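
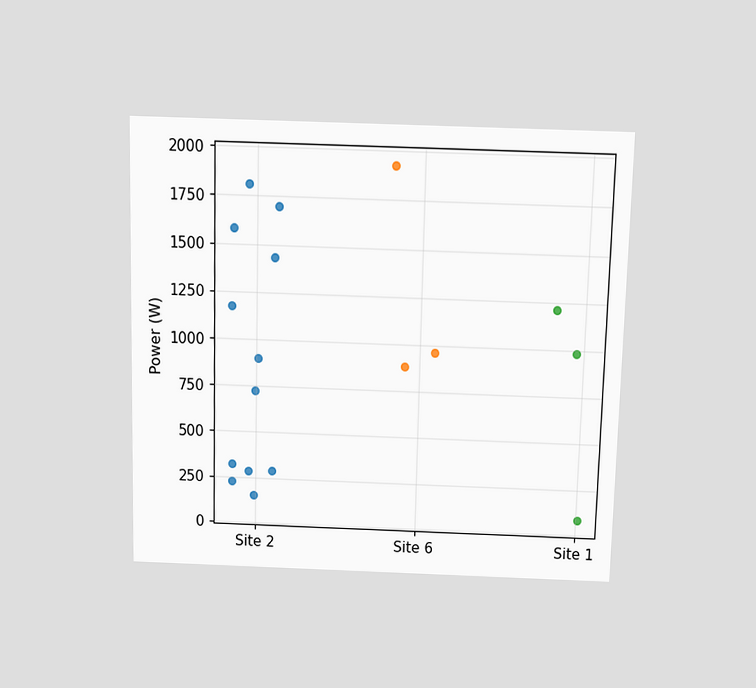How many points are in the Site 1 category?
The chart is viewed slightly from above. Counting the markers in the Site 1 column gives 3.

3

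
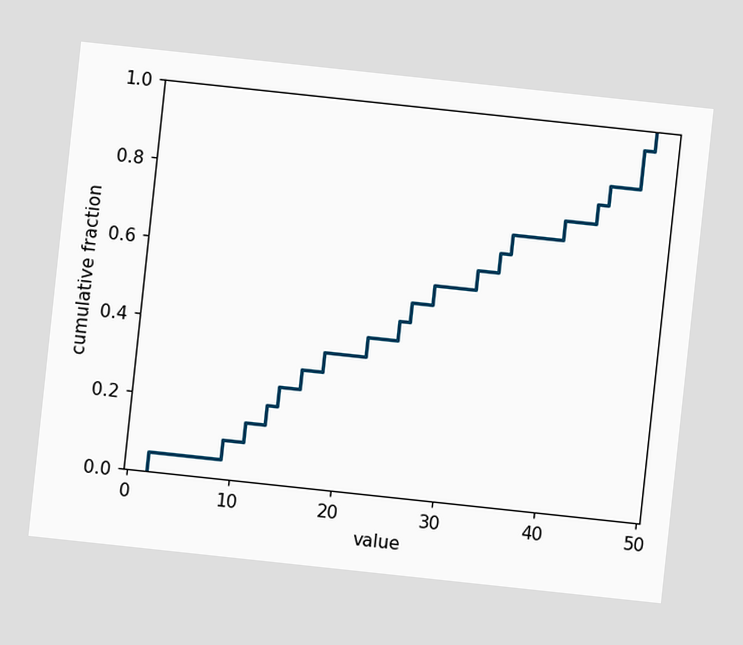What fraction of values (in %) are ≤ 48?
The chart is tilted about 6° clockwise. At x=48 the ECDF step is at 100%.

100%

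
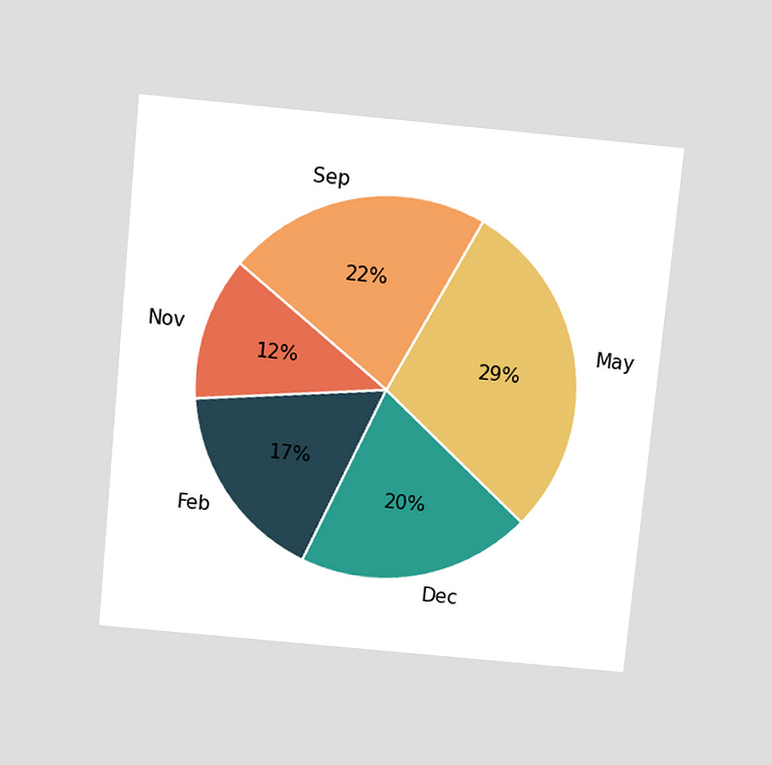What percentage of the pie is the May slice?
The chart is tilted about 6° clockwise and viewed slightly from above. The May slice takes up 29% of the pie.

29%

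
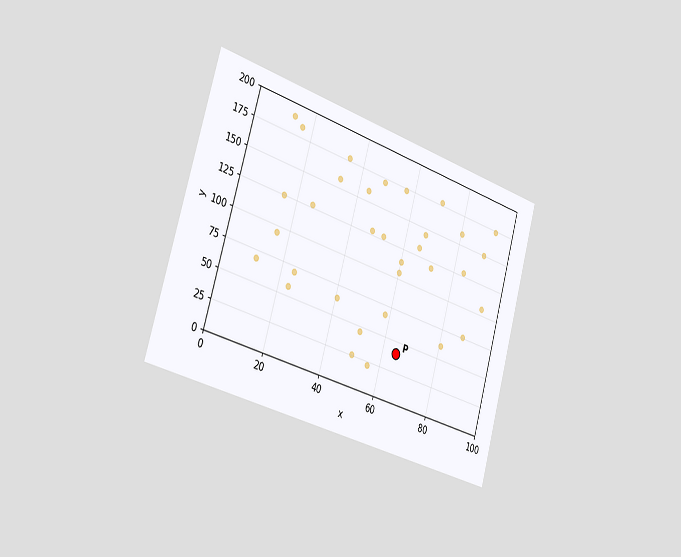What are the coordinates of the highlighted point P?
The chart is tilted about 16° clockwise and viewed slightly from the left. Following the gridlines from P to each axis, P sits at (65, 40).

(65, 40)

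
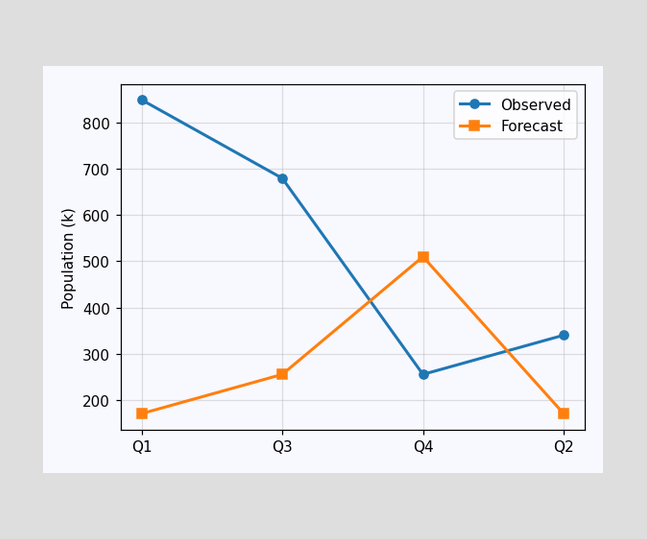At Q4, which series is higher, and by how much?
Forecast, by 255k

At Q4, Forecast sits above the other line by 255k.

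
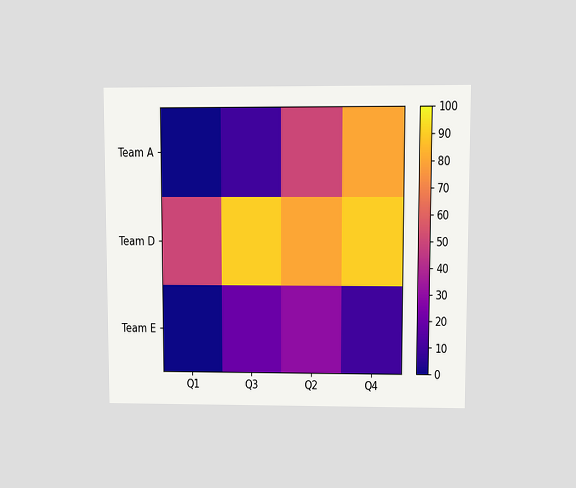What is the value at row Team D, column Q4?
The chart is viewed at a slight angle. Matching cell (Team D, Q4) against the colorbar gives 90.

90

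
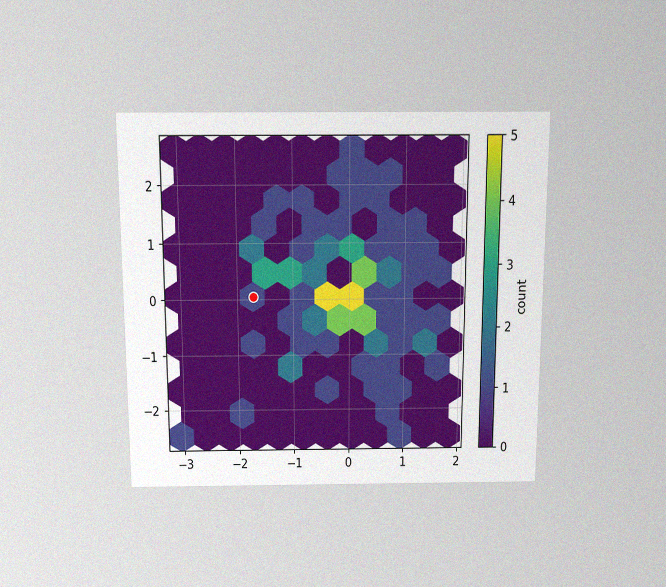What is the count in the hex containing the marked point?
The chart is viewed slightly from above, with some photo noise. The marked hex reads 1 on the colorbar.

1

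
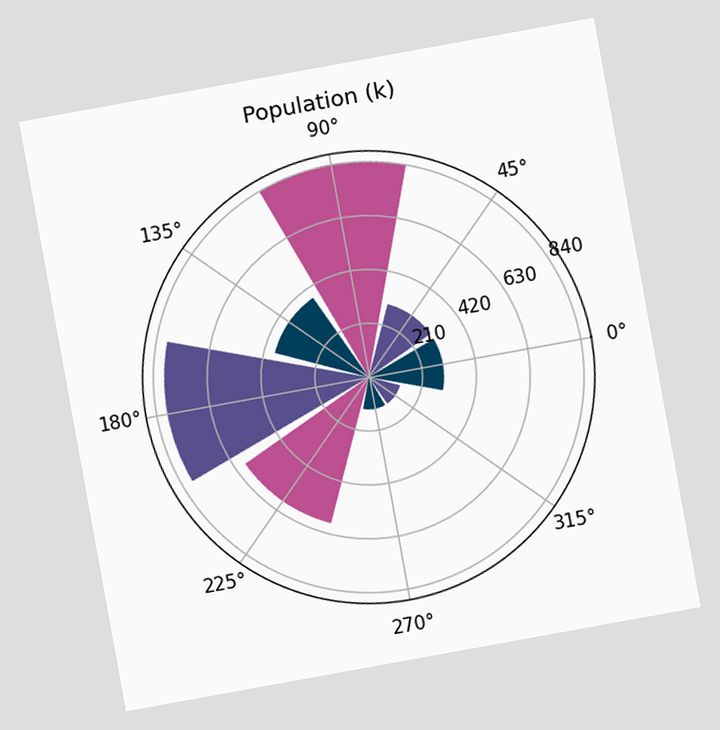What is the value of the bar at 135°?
The chart is tilted about 10° counter-clockwise. The bar at 135° reaches 378k on the radial axis.

378k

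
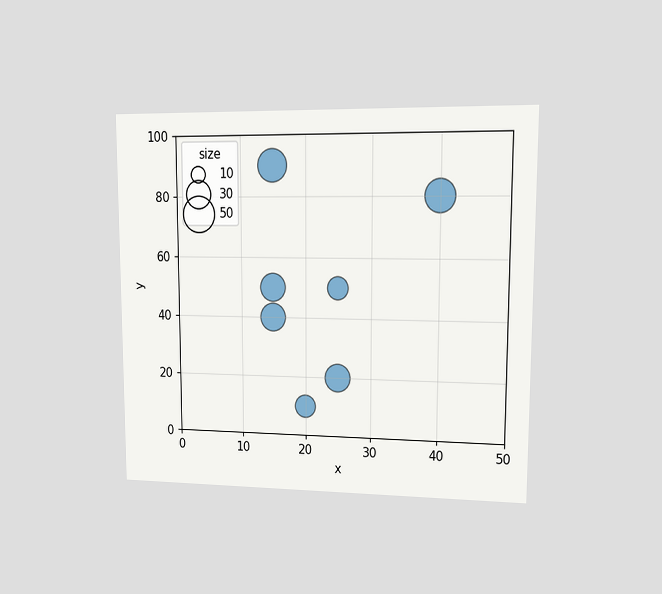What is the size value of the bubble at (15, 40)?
30

The chart is viewed at a slight angle. Matching the bubble at (15, 40) against the size legend gives 30.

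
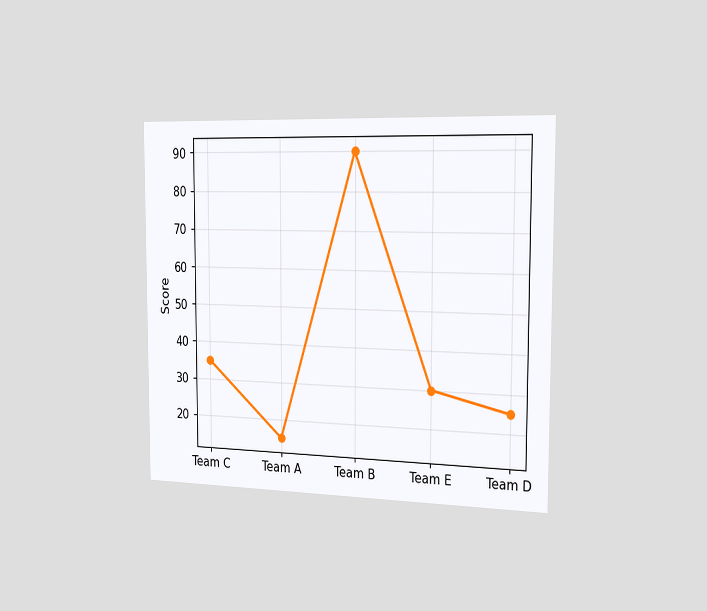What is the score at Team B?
The chart is viewed slightly from the right. At Team B, the line is at 90.

90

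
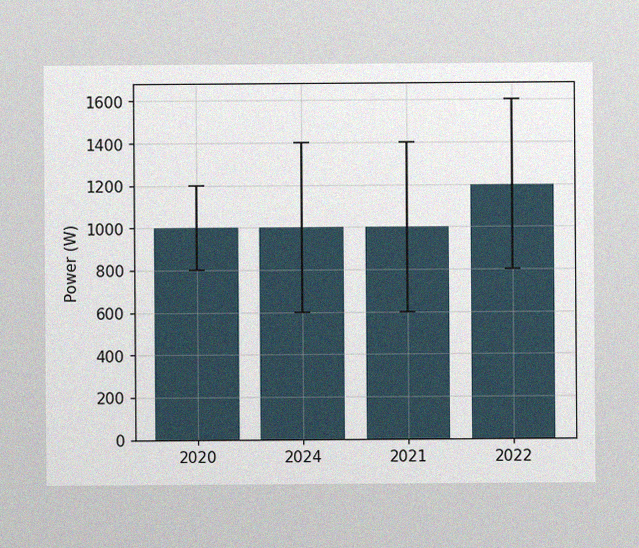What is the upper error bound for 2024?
1400W

The image has some photo noise and uneven lighting. The 2024 bar's upper whisker reaches 1400W.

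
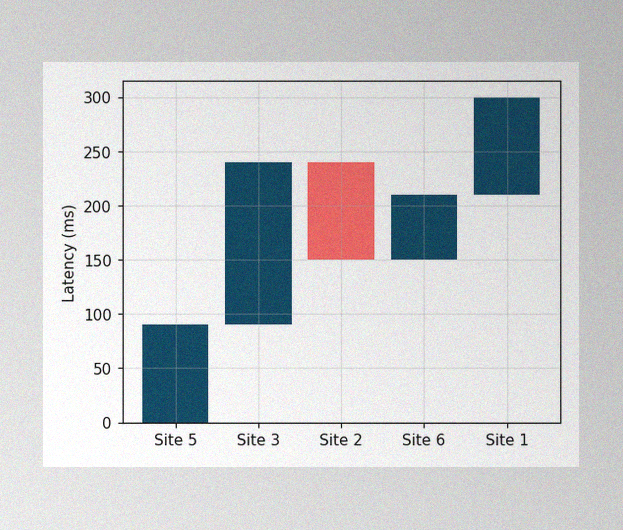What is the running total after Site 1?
300ms

The image has some photo noise and uneven lighting. After Site 1 the running total reaches 300ms.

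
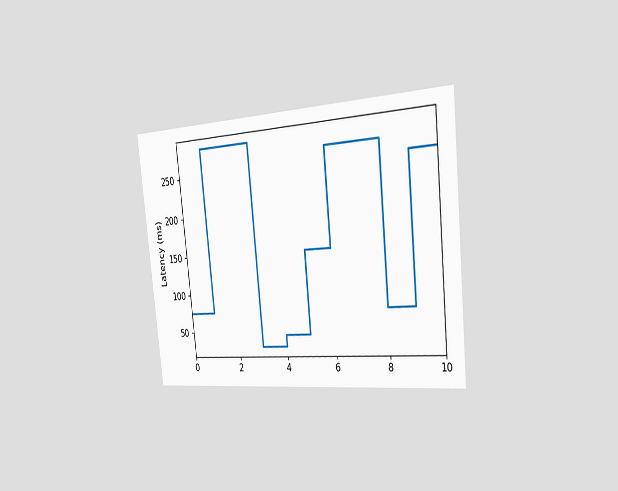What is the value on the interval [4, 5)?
The chart is tilted about 6° counter-clockwise and viewed slightly from the right. On [4, 5) the step sits at 45ms.

45ms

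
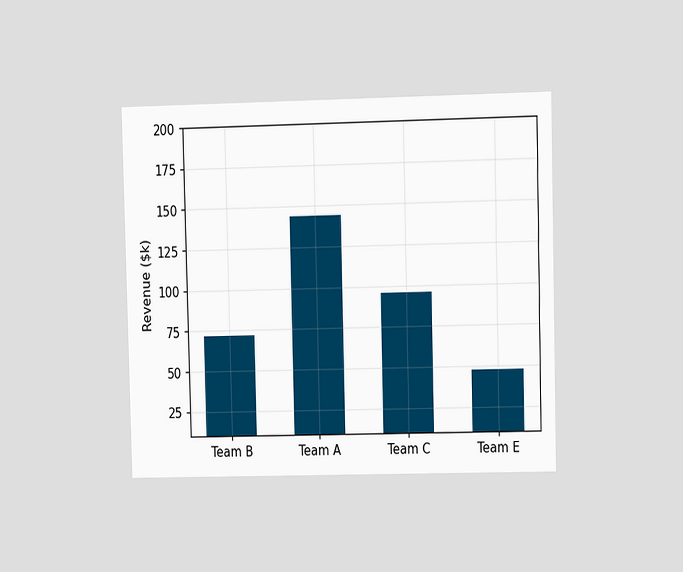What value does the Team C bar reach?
$96k

The chart is viewed at a slight angle. Reading along the chart's y-axis, the Team C bar reaches $96k.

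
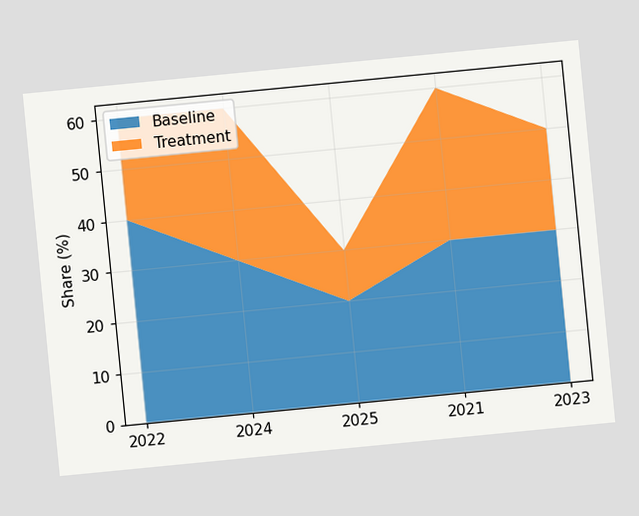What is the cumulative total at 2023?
The chart is tilted about 6° counter-clockwise. The stacked total at 2023 reaches 50%.

50%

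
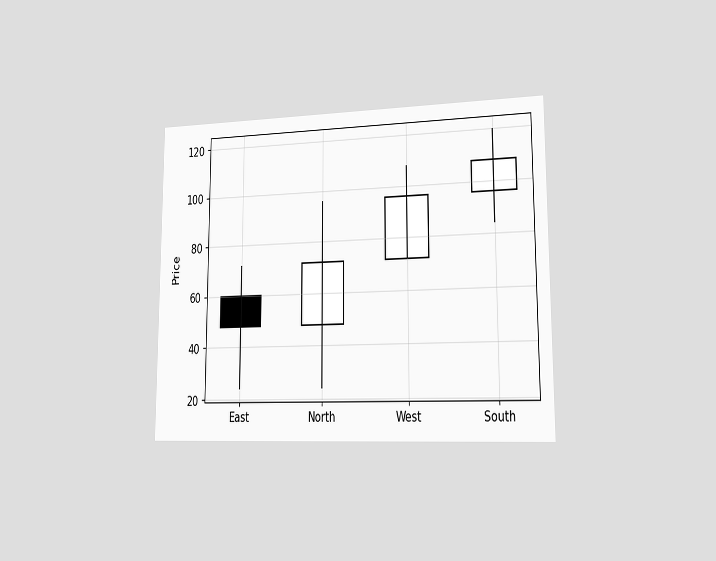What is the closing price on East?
48

The chart is viewed slightly from the right. The East candle closes at 48.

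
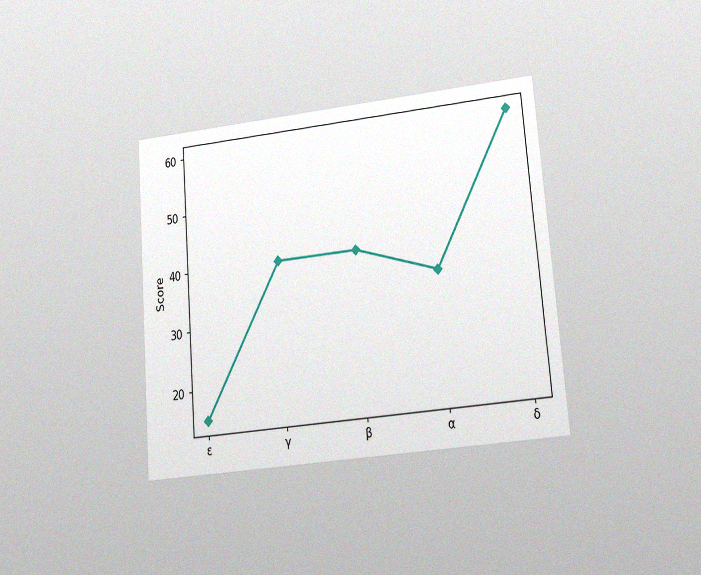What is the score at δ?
The chart is tilted about 5° counter-clockwise and viewed at a slight angle, with some photo noise. At δ, the line is at 60.

60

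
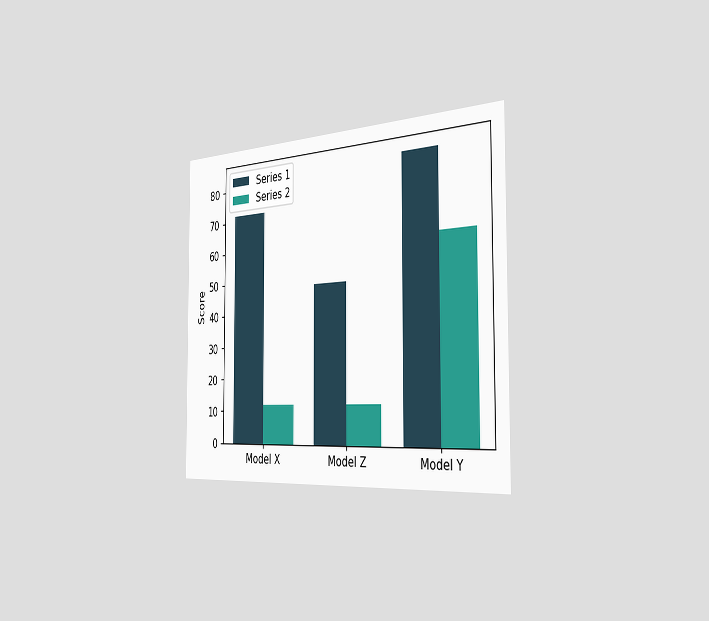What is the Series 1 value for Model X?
72

The chart is viewed slightly from the right. The Series 1 bar at Model X reaches 72 on the y-axis.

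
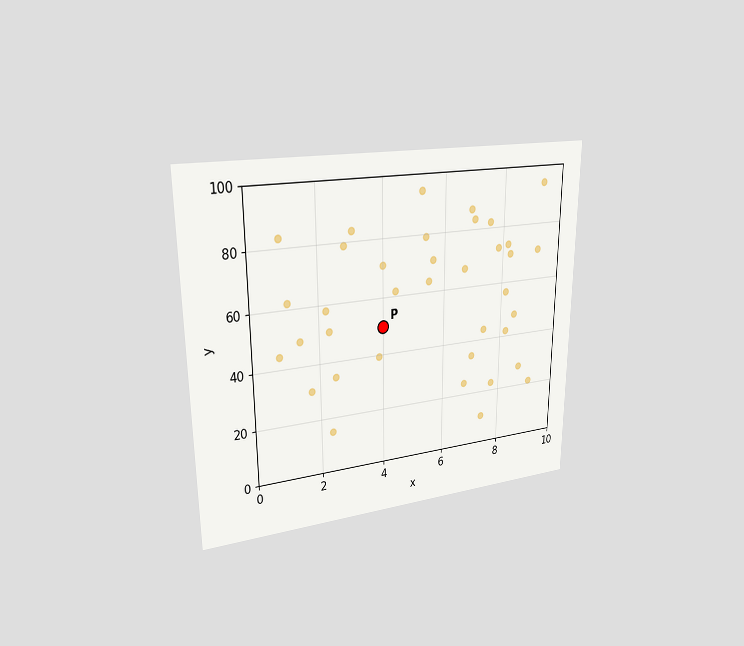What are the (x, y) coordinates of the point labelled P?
(4, 50)

The chart is viewed at a slight angle. Following the gridlines from P to each axis, P sits at (4, 50).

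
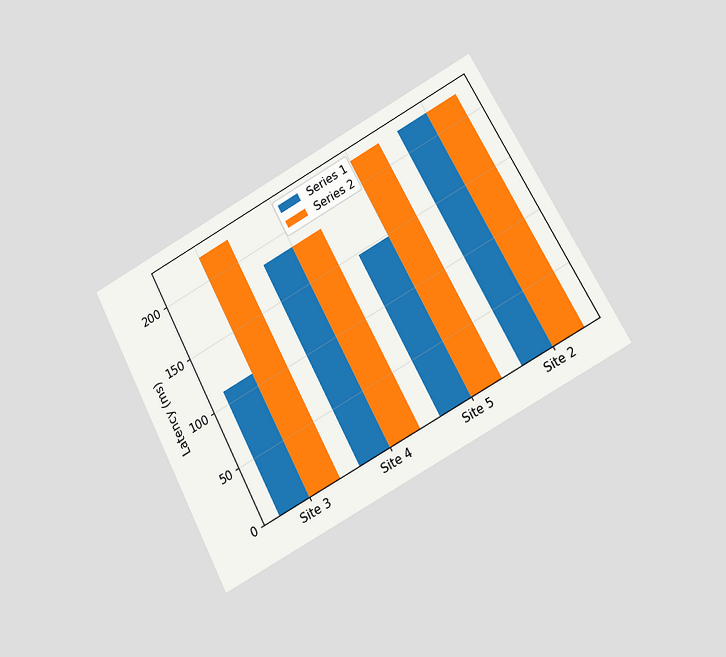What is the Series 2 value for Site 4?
185ms

The chart is tilted about 28° counter-clockwise and viewed at a slight angle. The Series 2 bar at Site 4 reaches 185ms on the y-axis.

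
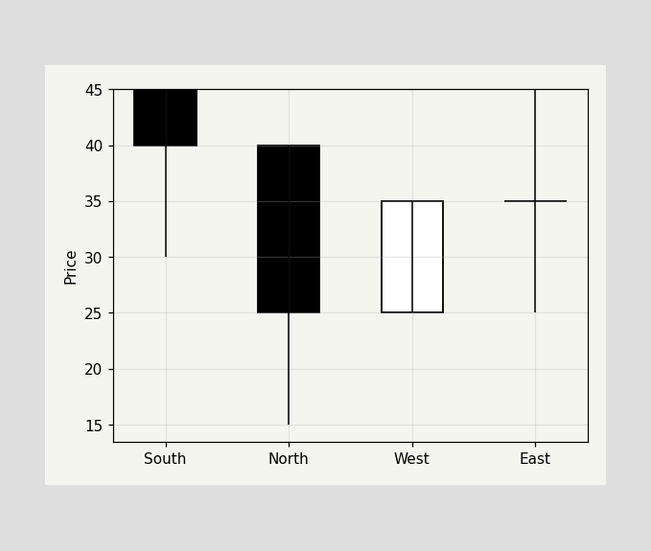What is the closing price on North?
25

The North candle closes at 25.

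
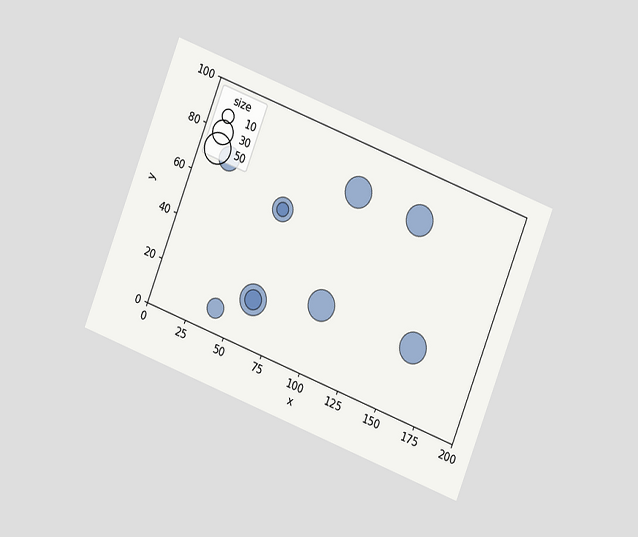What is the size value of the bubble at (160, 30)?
50

The chart is tilted about 21° clockwise and viewed at a slight angle. Matching the bubble at (160, 30) against the size legend gives 50.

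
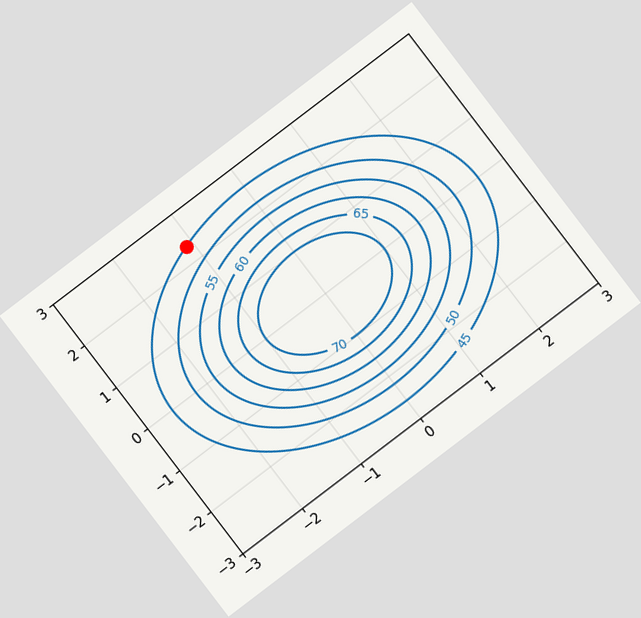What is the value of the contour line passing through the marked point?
The chart is tilted about 37° counter-clockwise. The marked point sits on the contour labelled 45.

45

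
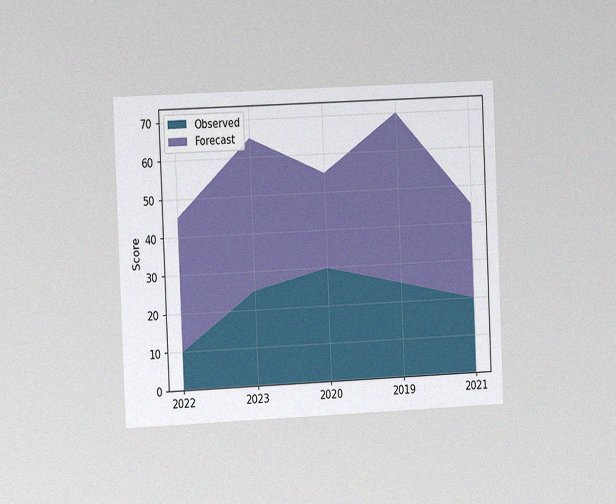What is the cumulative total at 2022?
The chart is tilted about 2° counter-clockwise and viewed slightly from the left, with some photo noise. The stacked total at 2022 reaches 45.

45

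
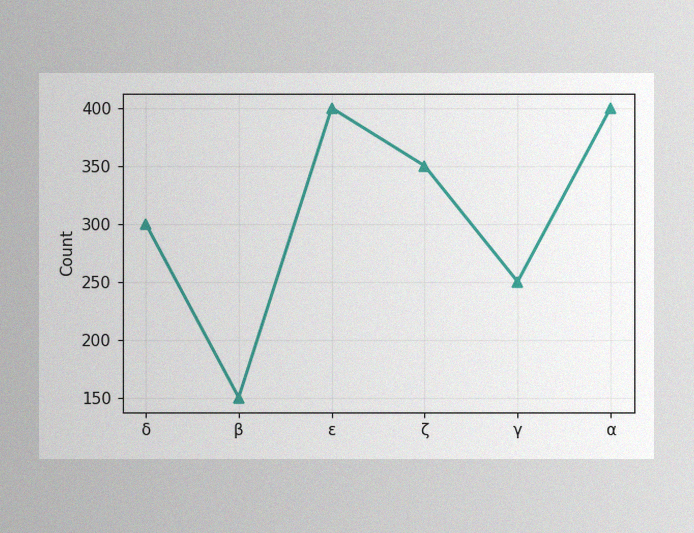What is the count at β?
The image has some photo noise and uneven lighting. At β, the line is at 150.

150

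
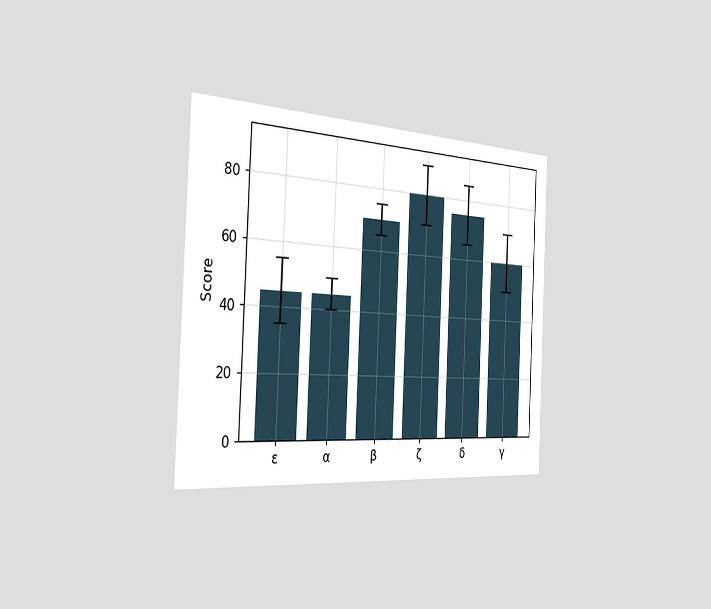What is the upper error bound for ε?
55

The chart is tilted about 3° clockwise and viewed slightly from the left. The ε bar's upper whisker reaches 55.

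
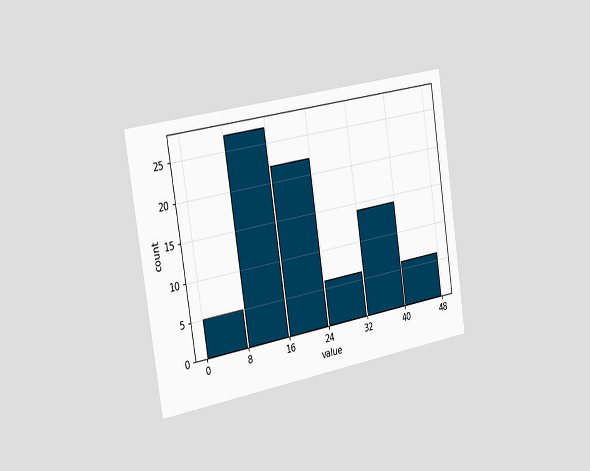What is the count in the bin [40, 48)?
The chart is tilted about 9° counter-clockwise and viewed slightly from the left. The [40, 48) bin has height 6.

6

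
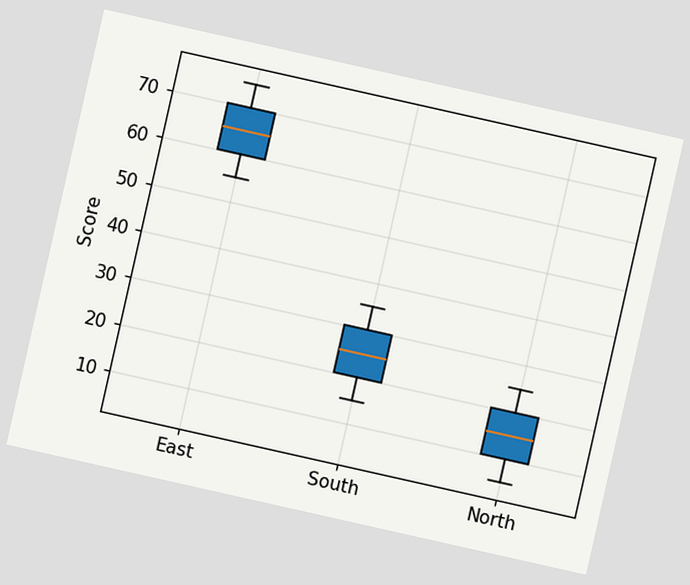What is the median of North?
The chart is tilted about 13° clockwise. The median line in the North box sits at 15.

15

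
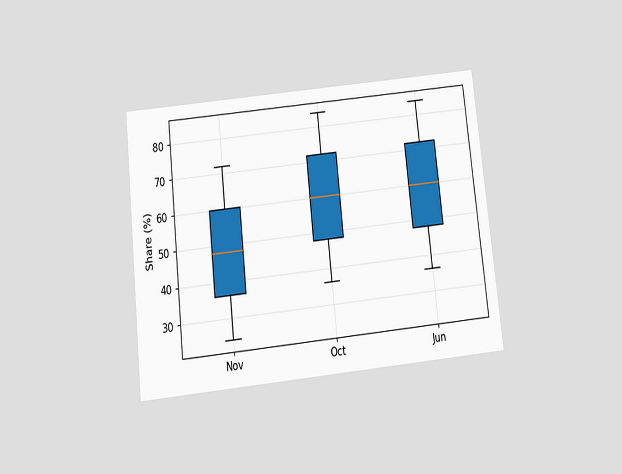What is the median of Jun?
60%

The chart is tilted about 6° counter-clockwise and viewed slightly from below. The median line in the Jun box sits at 60%.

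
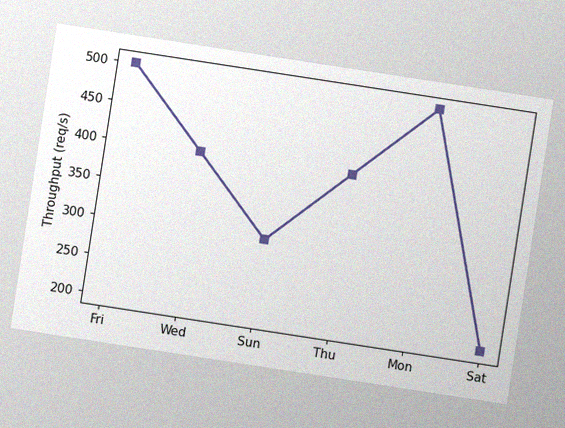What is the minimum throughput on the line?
200req/s

The chart is tilted about 9° clockwise, with some photo noise. The lowest point is at Sat, and reading across to the y-axis gives 200req/s.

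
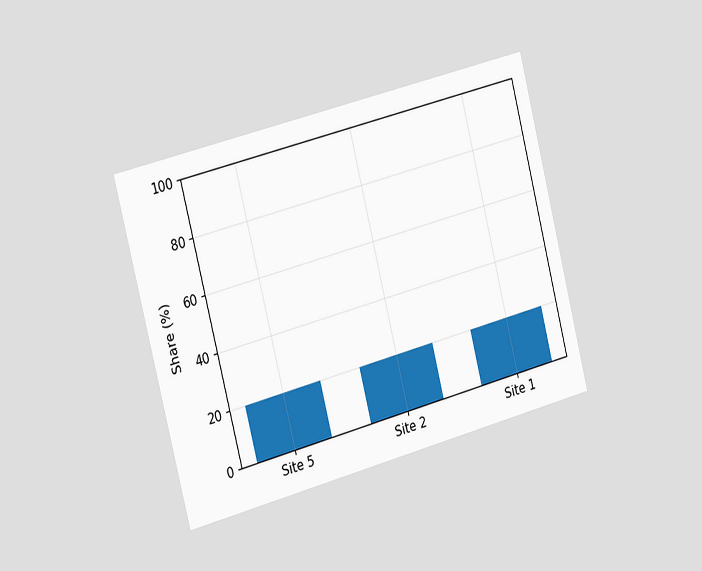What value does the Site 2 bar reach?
20%

The chart is tilted about 14° counter-clockwise and viewed slightly from the left. Reading along the chart's y-axis, the Site 2 bar reaches 20%.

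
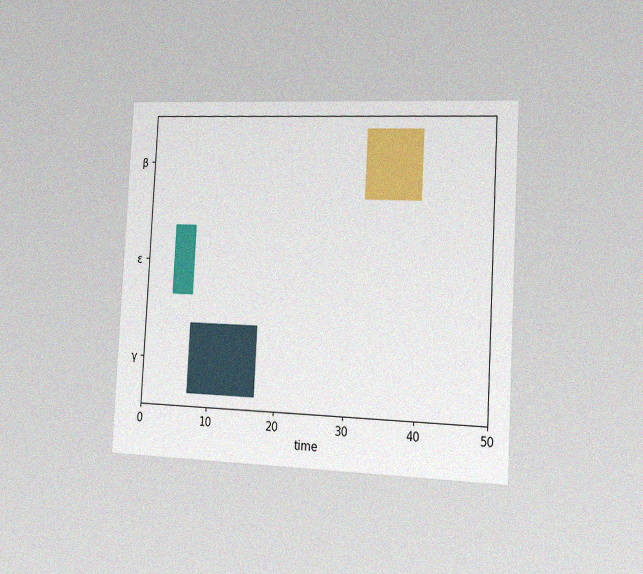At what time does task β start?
The chart is tilted about 3° clockwise and viewed slightly from the right, with some photo noise. The β bar begins at t=32.

32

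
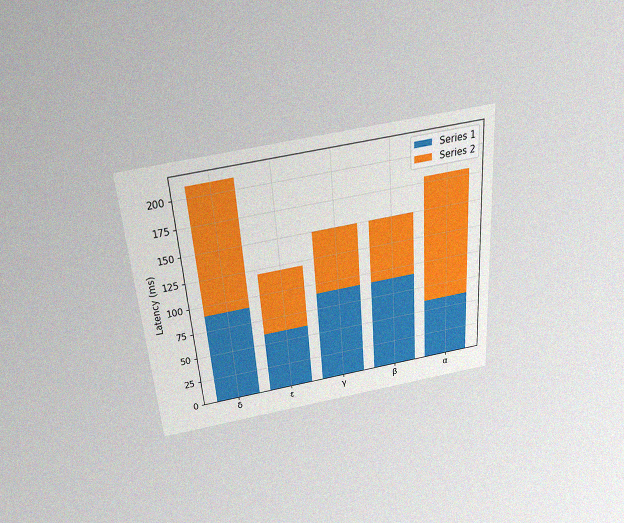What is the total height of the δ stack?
The chart is tilted about 4° counter-clockwise and viewed slightly from above, with some photo noise. The δ stack's top reaches 210ms on the y-axis.

210ms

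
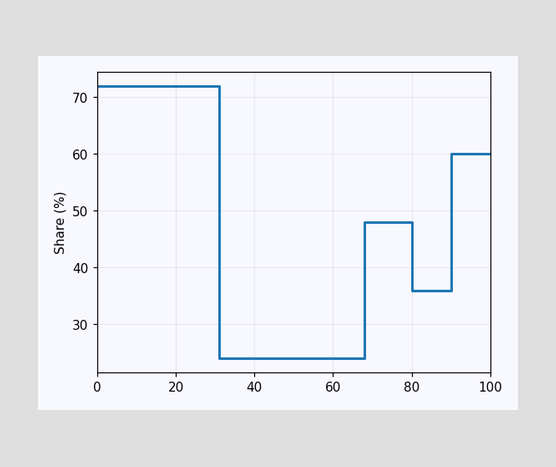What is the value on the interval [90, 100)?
60%

On [90, 100) the step sits at 60%.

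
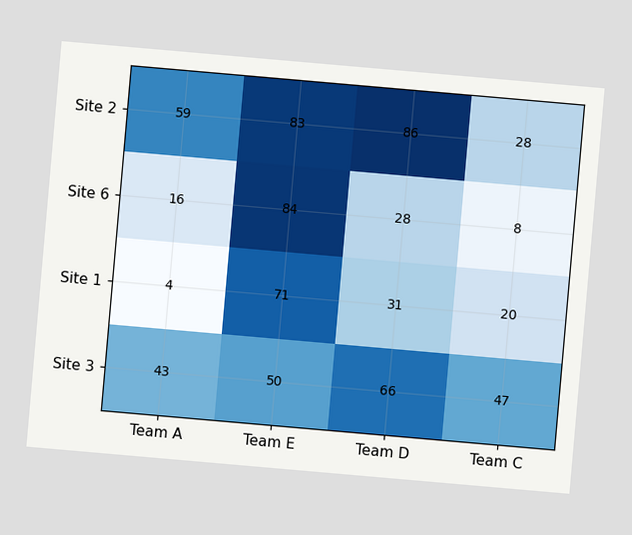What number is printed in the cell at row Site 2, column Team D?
The chart is tilted about 5° clockwise. The (Site 2, Team D) cell reads 86.

86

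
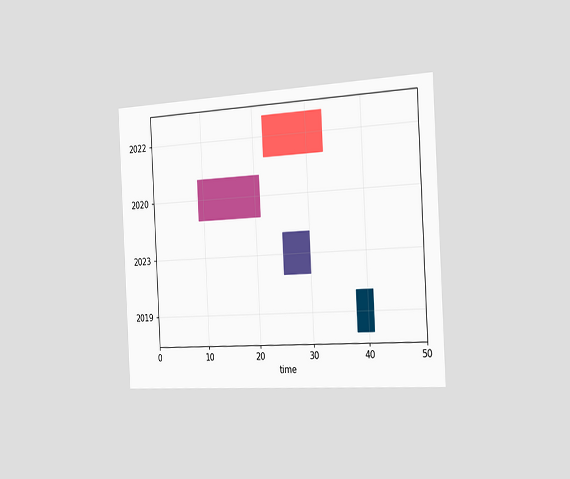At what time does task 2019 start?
38

The chart is tilted about 3° counter-clockwise and viewed slightly from the right. The 2019 bar begins at t=38.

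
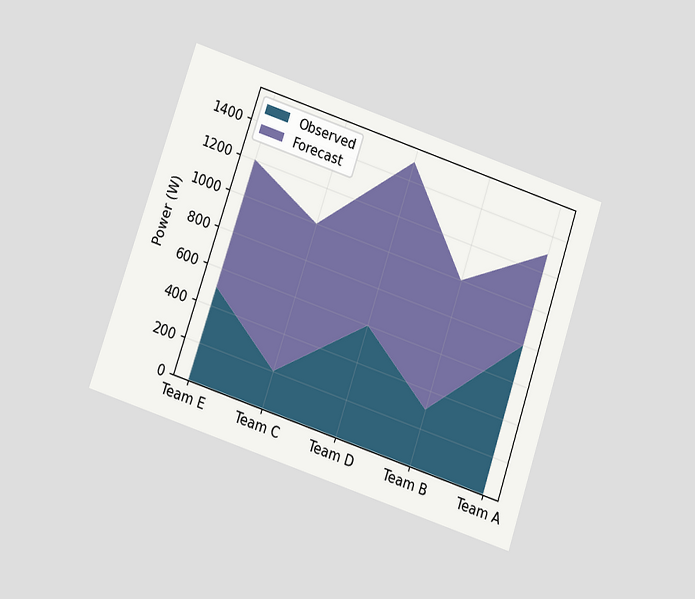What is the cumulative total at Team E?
1200W

The chart is tilted about 18° clockwise and viewed slightly from below. The stacked total at Team E reaches 1200W.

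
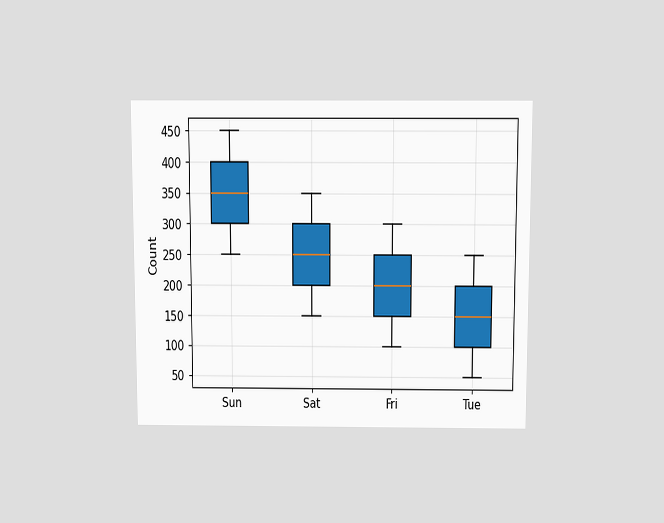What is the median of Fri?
200

The chart is viewed slightly from above. The median line in the Fri box sits at 200.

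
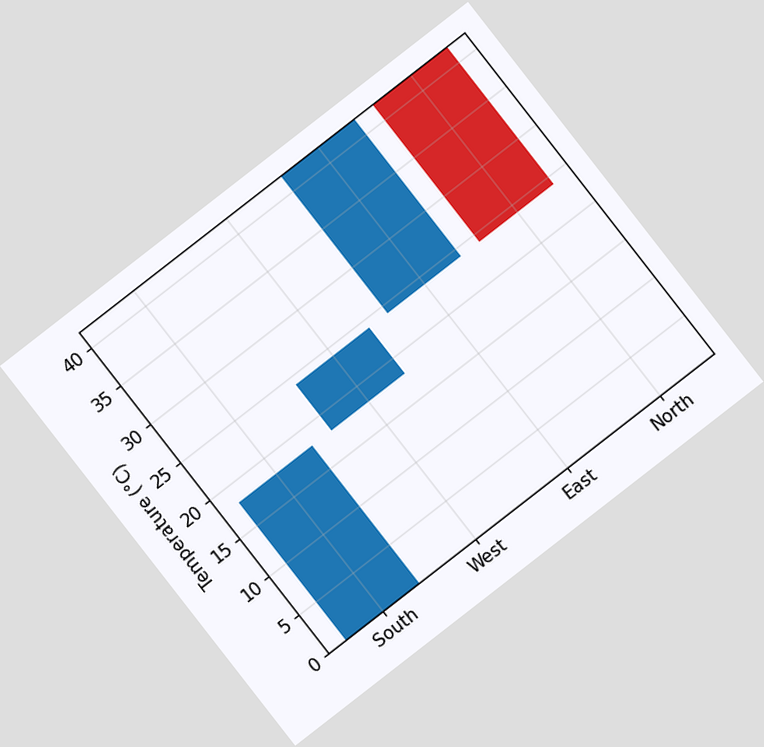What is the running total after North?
24°C

The chart is tilted about 38° counter-clockwise. After North the running total reaches 24°C.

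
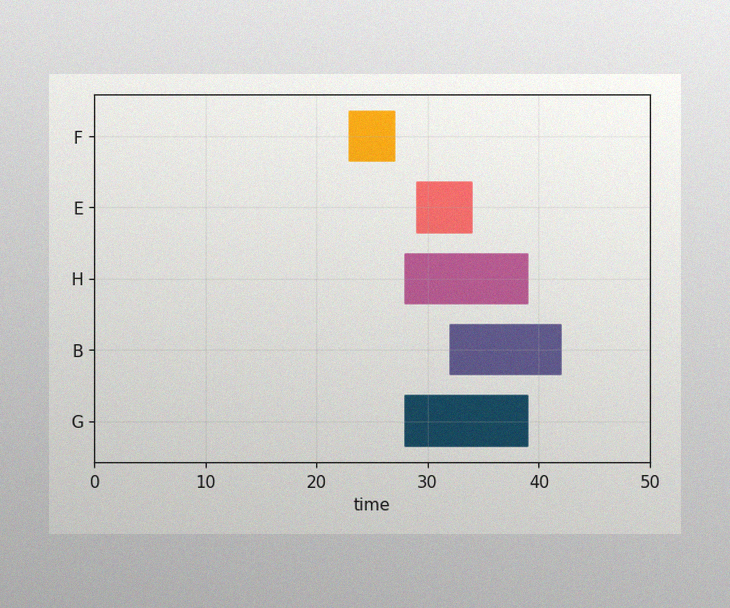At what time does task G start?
The image has some photo noise and uneven lighting. The G bar begins at t=28.

28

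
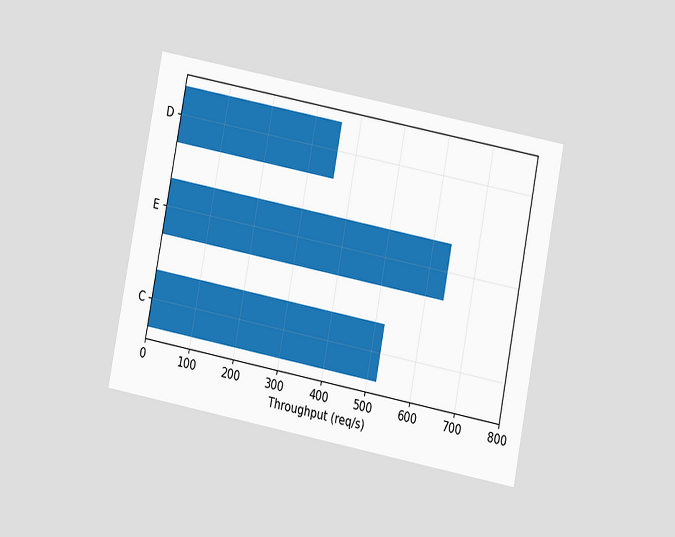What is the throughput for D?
360req/s

The chart is tilted about 11° clockwise and viewed at a slight angle. Reading along the chart's x-axis, the D bar reaches 360req/s.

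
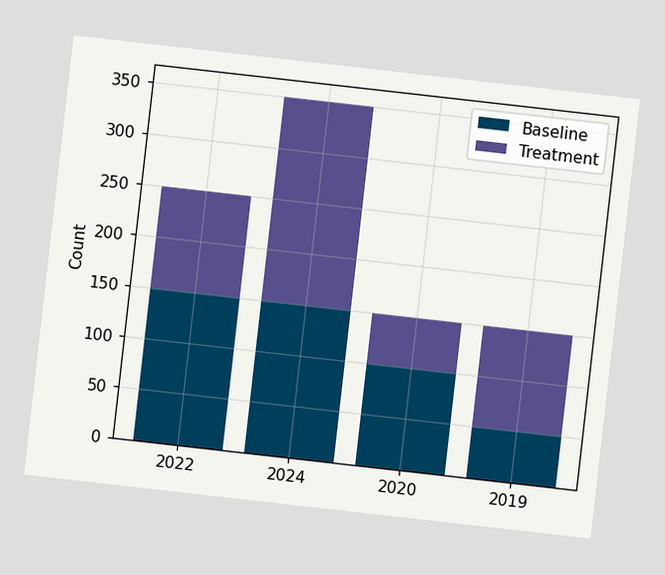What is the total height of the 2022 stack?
250

The chart is tilted about 6° clockwise. The 2022 stack's top reaches 250 on the y-axis.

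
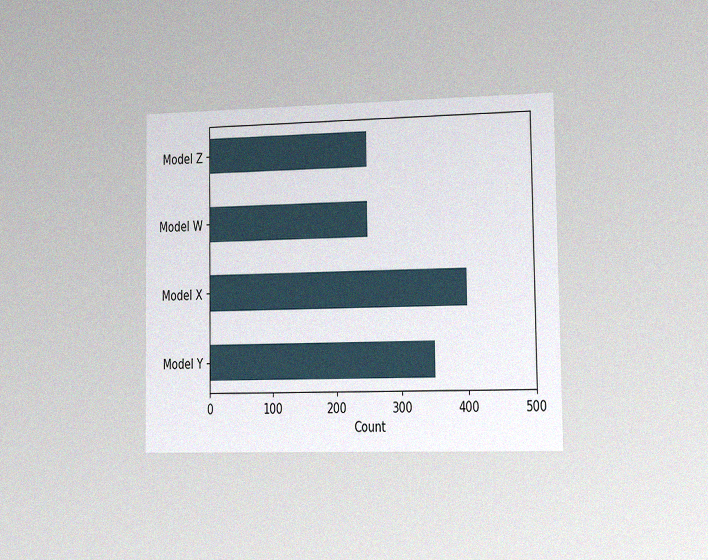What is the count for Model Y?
The chart is viewed slightly from the right, with some photo noise. Reading along the chart's x-axis, the Model Y bar reaches 350.

350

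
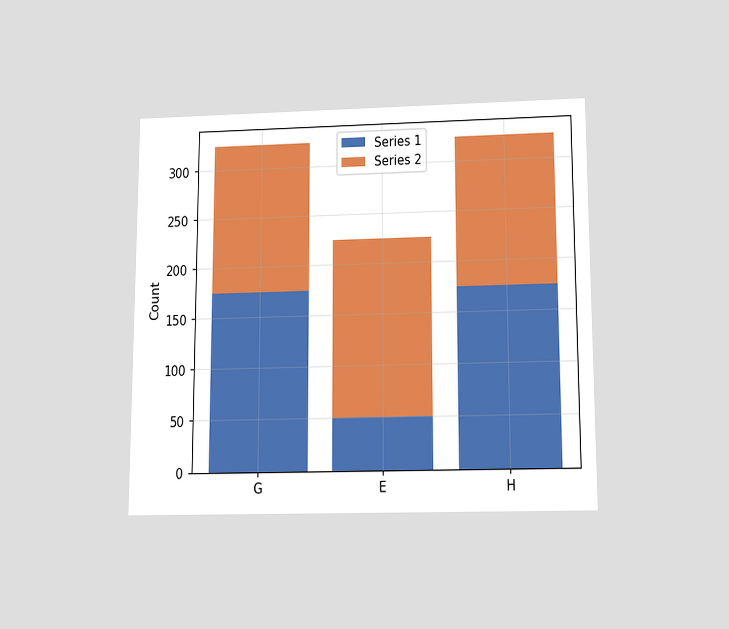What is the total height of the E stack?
225

The chart is viewed slightly from below. The E stack's top reaches 225 on the y-axis.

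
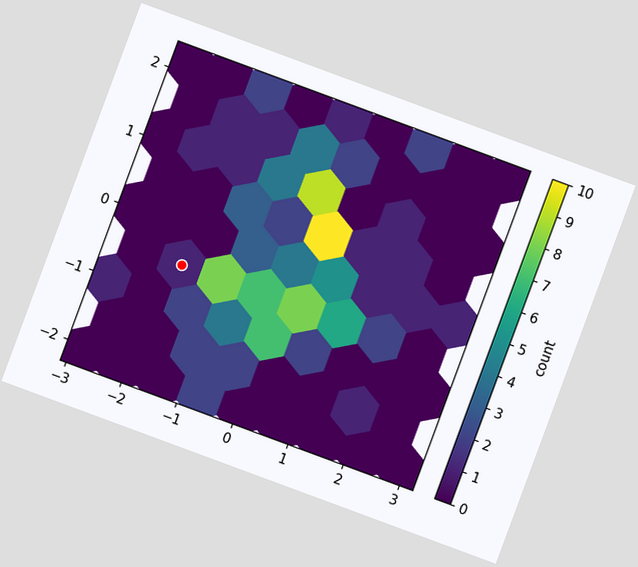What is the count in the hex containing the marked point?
The chart is tilted about 20° clockwise. The marked hex reads 1 on the colorbar.

1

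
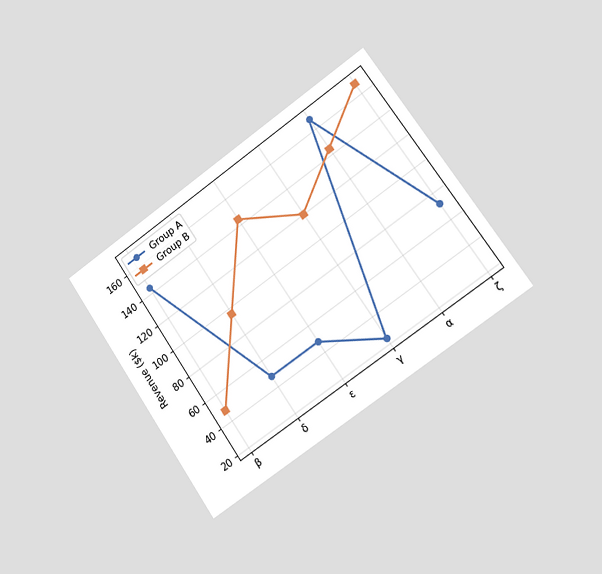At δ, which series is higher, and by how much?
Group B, by $48k

The chart is tilted about 35° counter-clockwise and viewed slightly from the right. At δ, Group B sits above the other line by $48k.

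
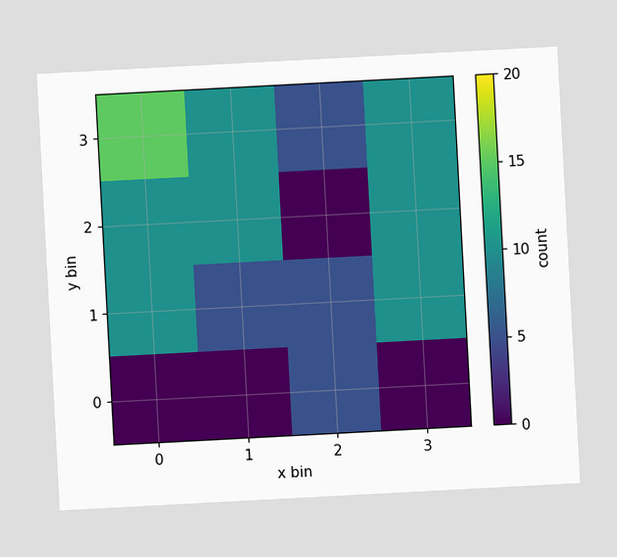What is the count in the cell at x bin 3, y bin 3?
10

The chart is tilted about 3° counter-clockwise. Matching the cell (3, 3) against the colorbar gives 10.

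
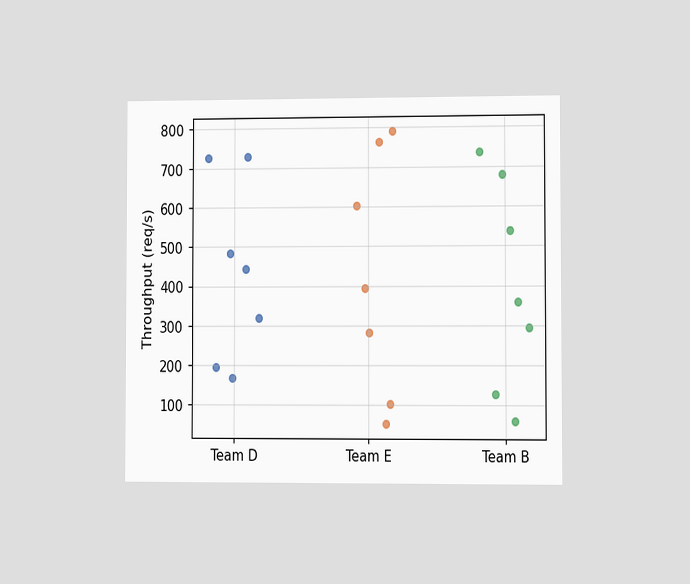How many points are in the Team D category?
7

The chart is viewed slightly from the right. Counting the markers in the Team D column gives 7.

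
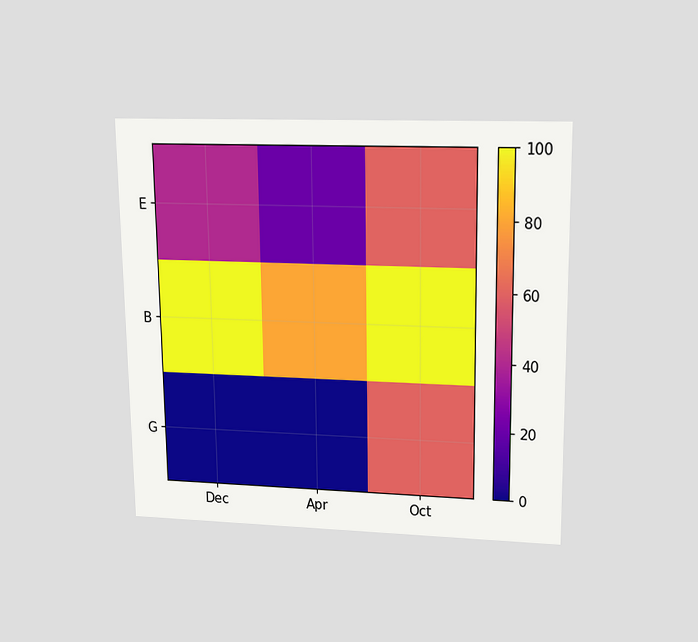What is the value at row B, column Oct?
100

The chart is viewed slightly from above. Matching cell (B, Oct) against the colorbar gives 100.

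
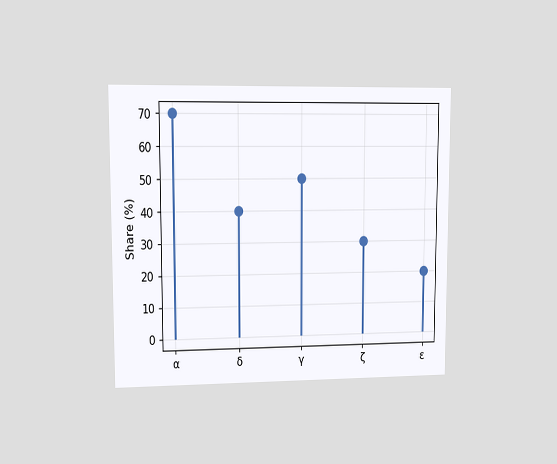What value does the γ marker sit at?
The chart is viewed at a slight angle. The γ marker sits at 50%.

50%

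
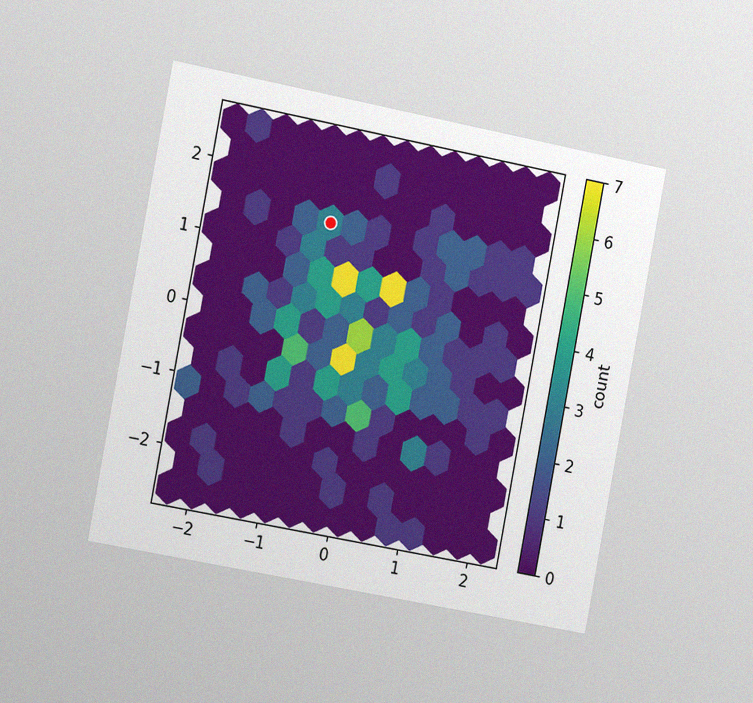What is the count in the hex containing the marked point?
3

The chart is tilted about 11° clockwise and viewed slightly from the left, with some photo noise. The marked hex reads 3 on the colorbar.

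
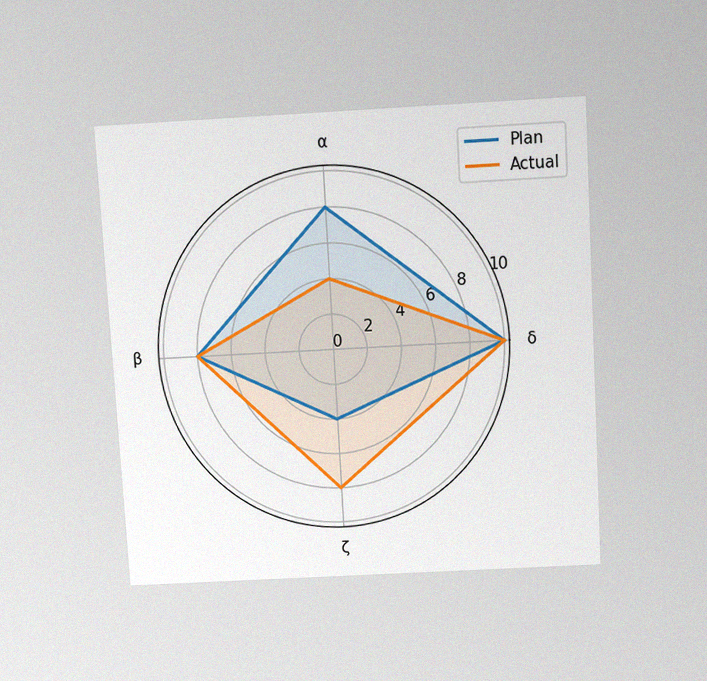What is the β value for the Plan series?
8

The chart is tilted about 3° counter-clockwise and viewed slightly from above, with some photo noise. On the β axis, Plan reaches 8.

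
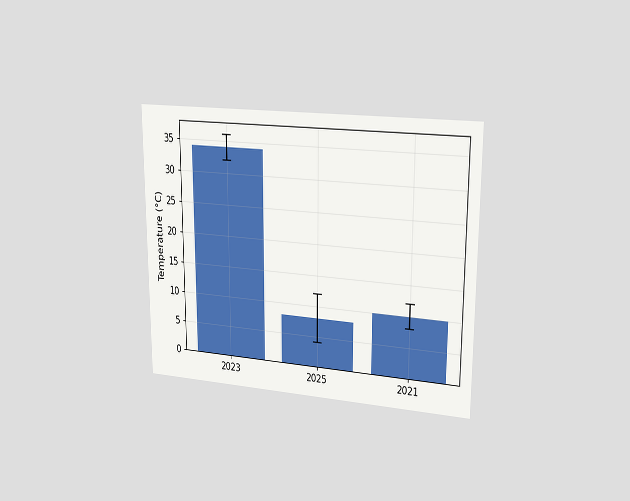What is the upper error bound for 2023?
The chart is viewed slightly from the right. The 2023 bar's upper whisker reaches 36°C.

36°C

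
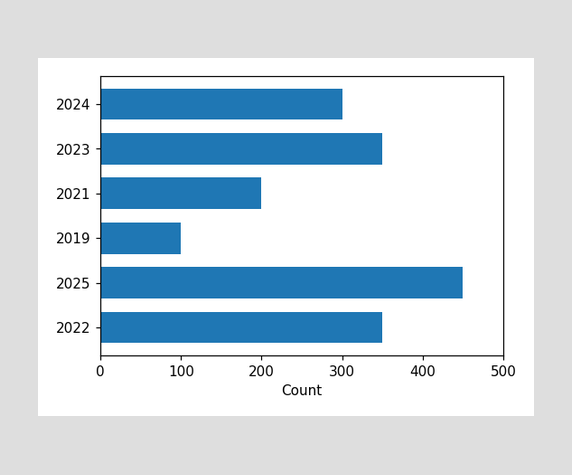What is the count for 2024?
300

Reading along the chart's x-axis, the 2024 bar reaches 300.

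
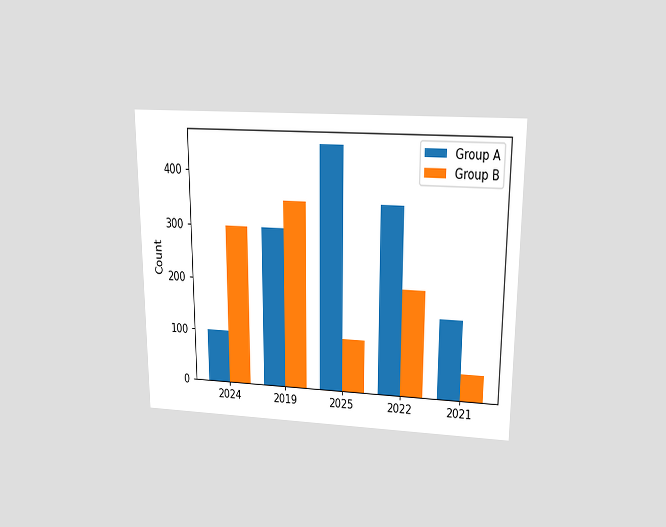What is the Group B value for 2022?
200

The chart is viewed slightly from above. The Group B bar at 2022 reaches 200 on the y-axis.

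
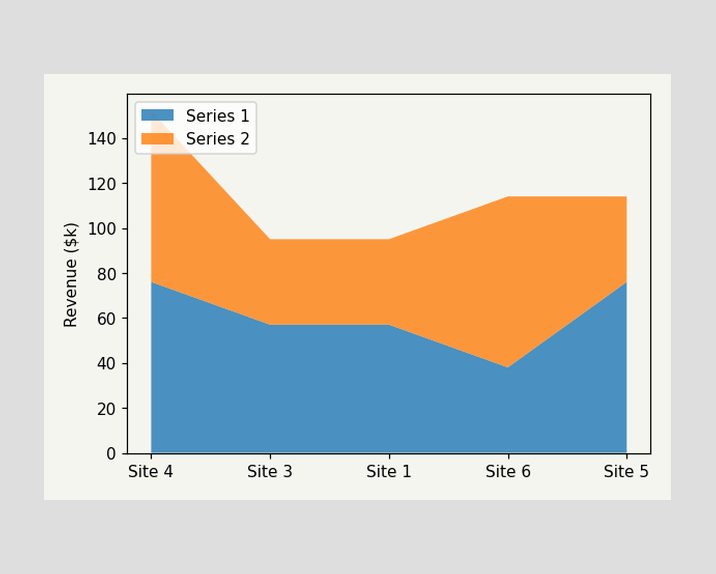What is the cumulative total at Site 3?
The stacked total at Site 3 reaches $95k.

$95k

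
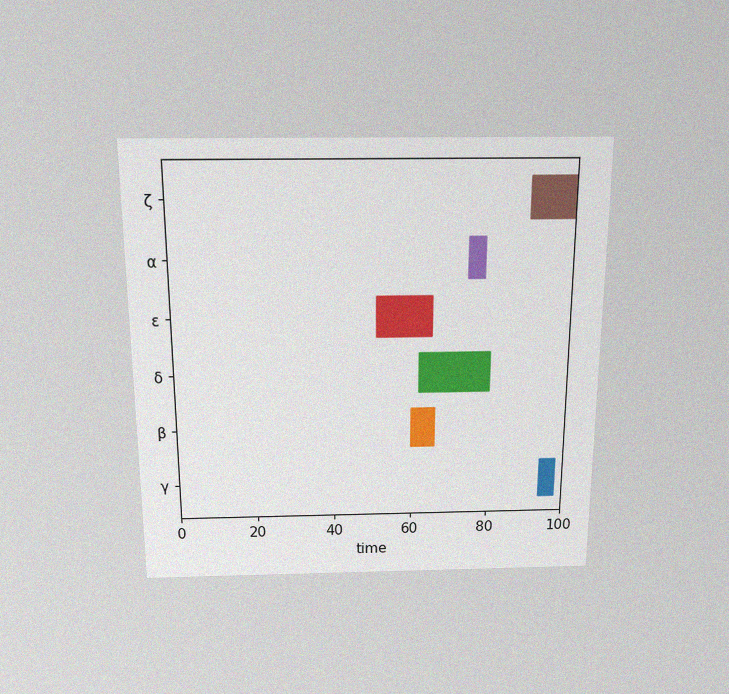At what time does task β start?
60

The chart is viewed slightly from above, with some photo noise. The β bar begins at t=60.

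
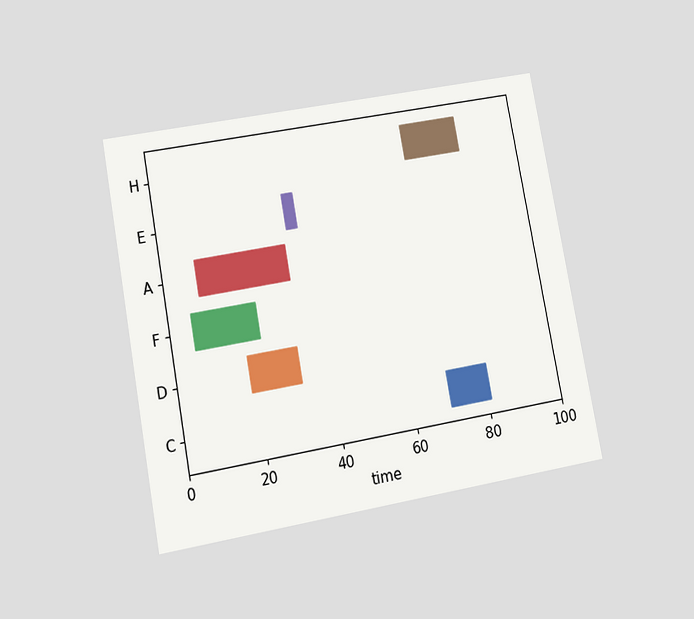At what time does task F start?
The chart is tilted about 10° counter-clockwise and viewed at a slight angle. The F bar begins at t=6.

6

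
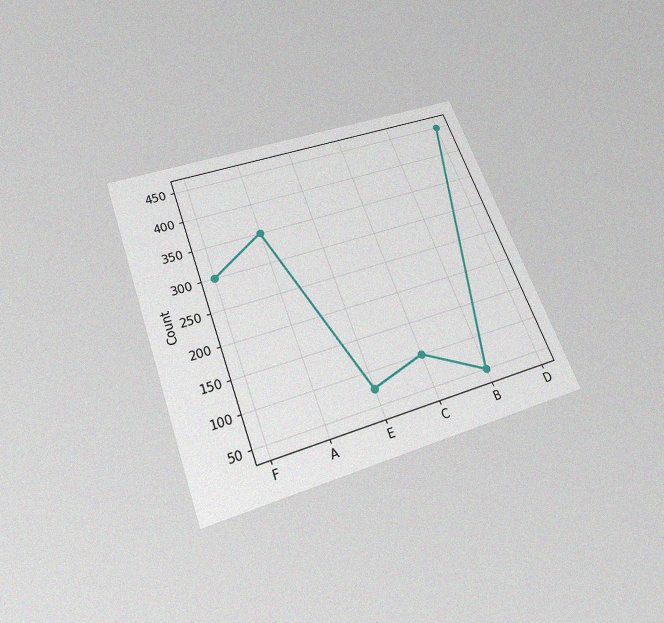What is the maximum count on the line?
450

The chart is tilted about 20° counter-clockwise and viewed slightly from below, with some photo noise. The highest point is at D, and reading across to the y-axis gives 450.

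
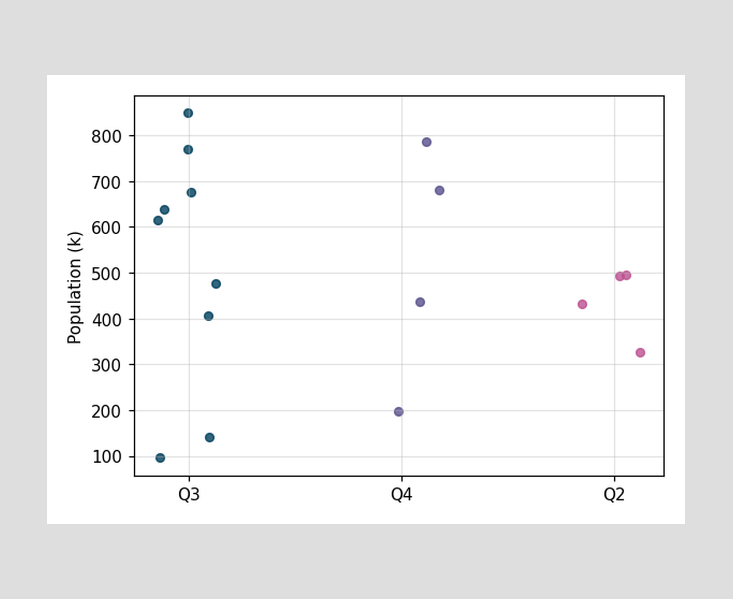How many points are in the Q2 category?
4

Counting the markers in the Q2 column gives 4.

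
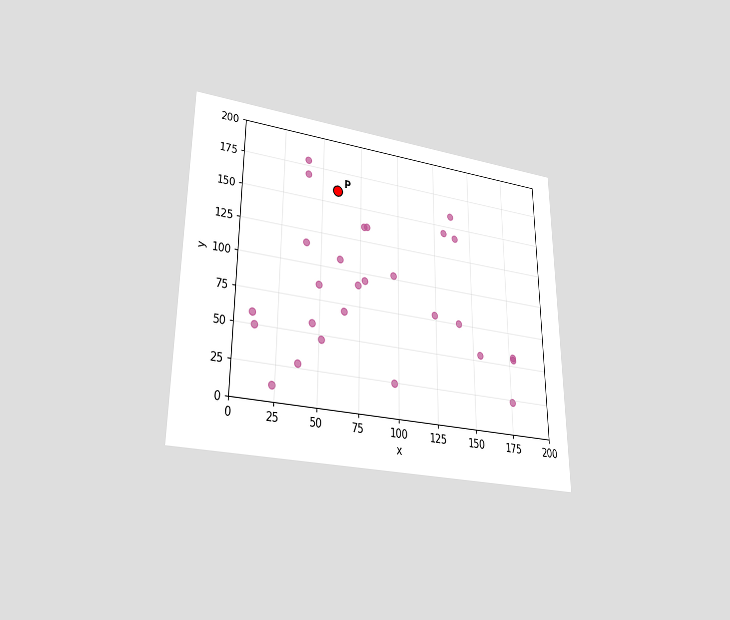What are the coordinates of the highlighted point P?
(60, 160)

The chart is viewed at a slight angle. Following the gridlines from P to each axis, P sits at (60, 160).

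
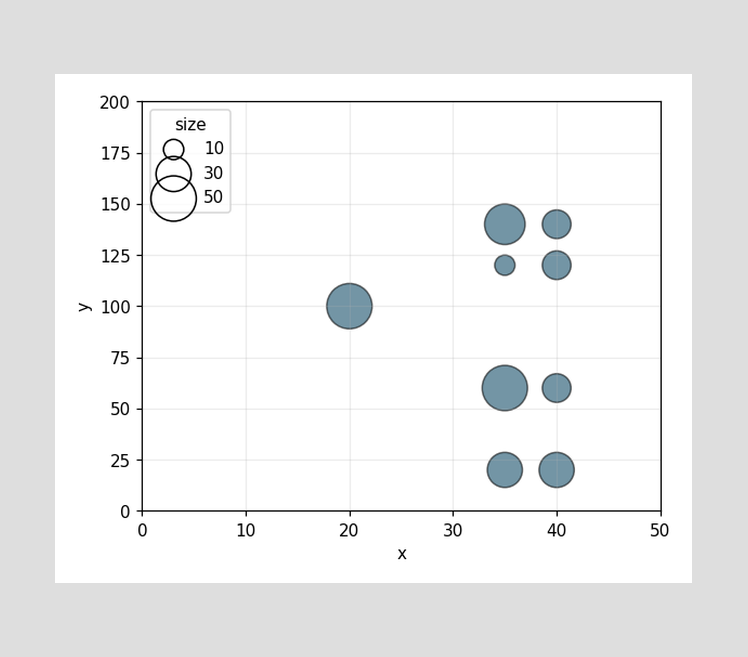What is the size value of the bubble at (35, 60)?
Matching the bubble at (35, 60) against the size legend gives 50.

50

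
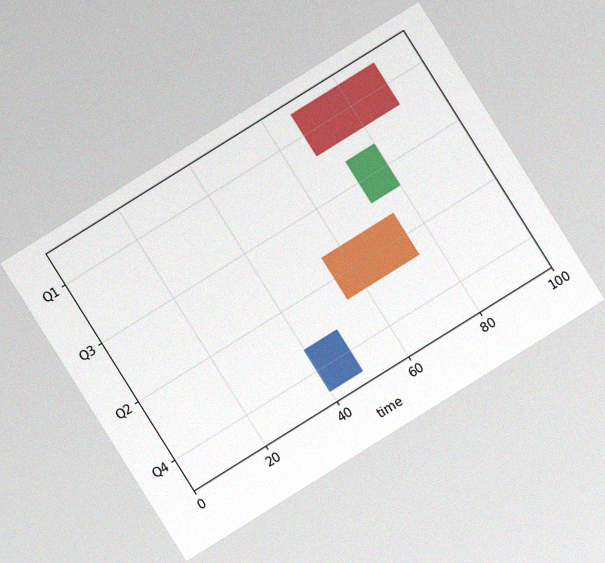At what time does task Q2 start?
55

The chart is tilted about 32° counter-clockwise, with some photo noise. The Q2 bar begins at t=55.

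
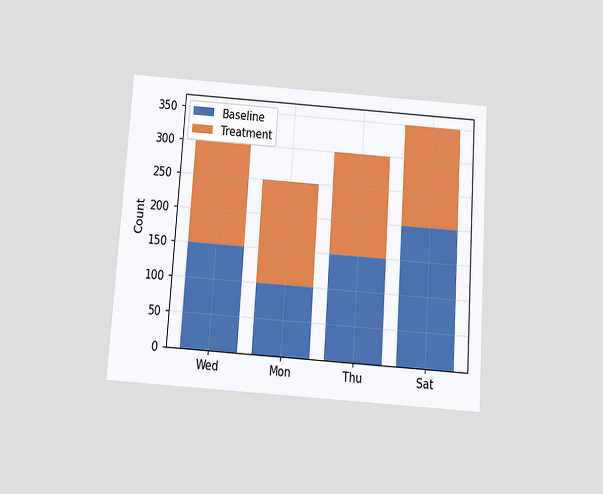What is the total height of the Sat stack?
350

The chart is tilted about 4° clockwise and viewed slightly from below. The Sat stack's top reaches 350 on the y-axis.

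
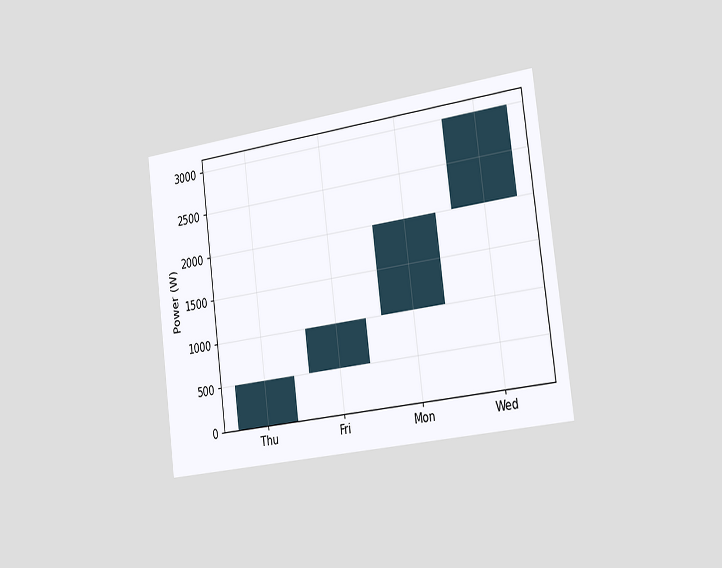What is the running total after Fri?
1000W

The chart is tilted about 7° counter-clockwise and viewed slightly from the right. After Fri the running total reaches 1000W.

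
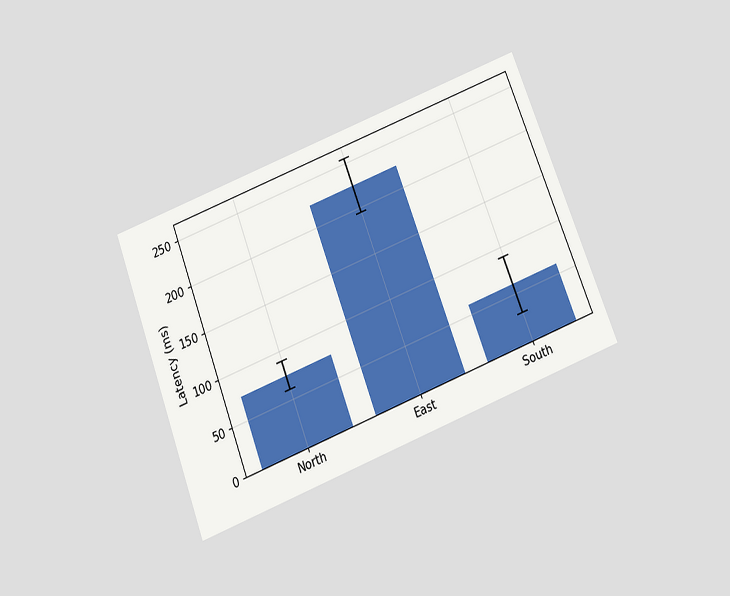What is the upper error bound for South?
The chart is tilted about 21° counter-clockwise and viewed slightly from below. The South bar's upper whisker reaches 90ms.

90ms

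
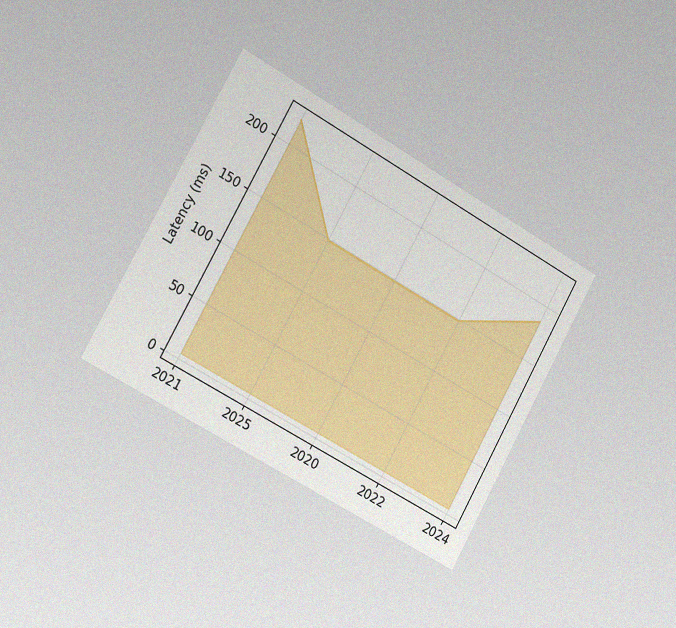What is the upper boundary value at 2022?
The chart is tilted about 29° clockwise and viewed slightly from the left, with some photo noise. At 2022 the upper boundary is at 148ms.

148ms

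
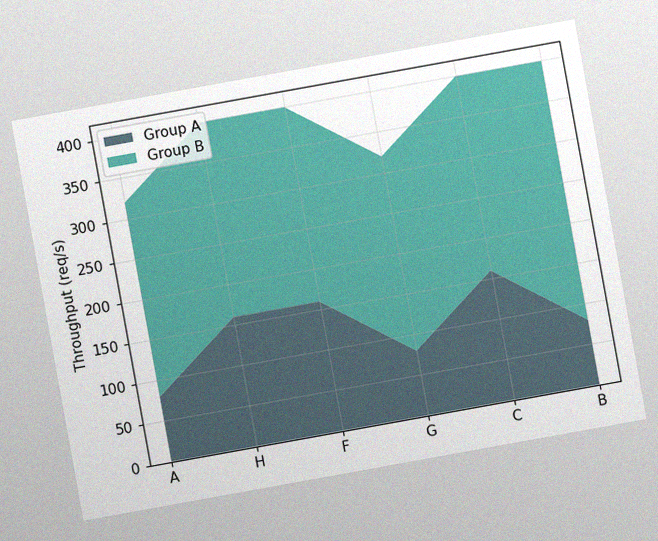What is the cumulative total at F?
400req/s

The chart is tilted about 10° counter-clockwise, with some photo noise. The stacked total at F reaches 400req/s.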